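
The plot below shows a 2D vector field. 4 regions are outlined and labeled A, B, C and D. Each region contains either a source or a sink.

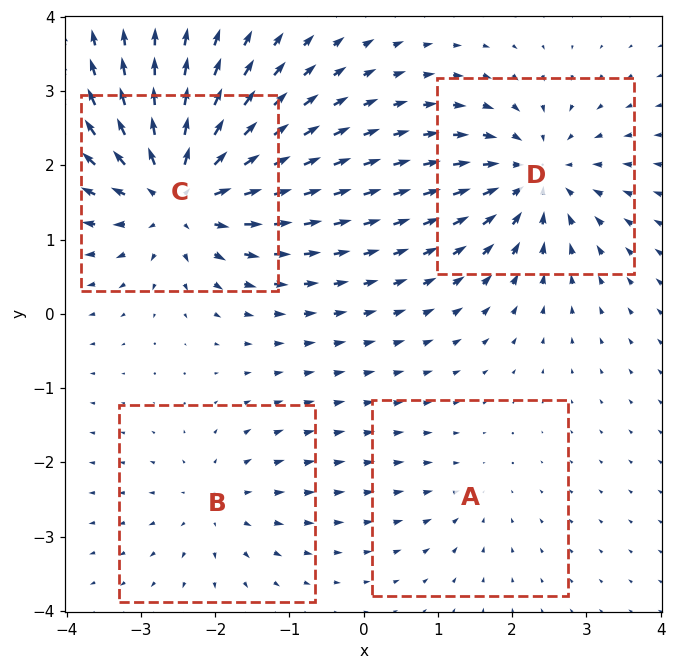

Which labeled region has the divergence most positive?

Divergence at each region's feature centre — A: about -2, B: about +4, C: about +8, D: about -6. Region C is most positive.

C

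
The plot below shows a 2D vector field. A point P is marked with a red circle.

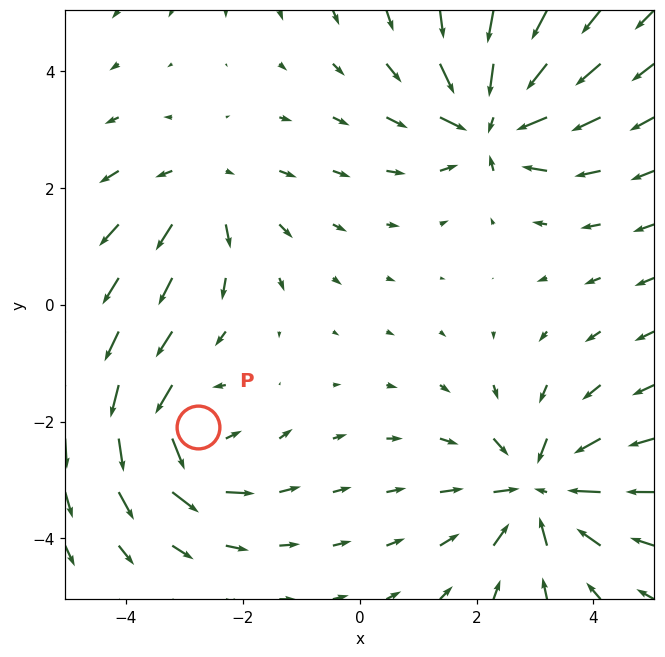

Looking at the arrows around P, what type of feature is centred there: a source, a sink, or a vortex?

At P (-2.8, -2.1) the arrows circulate counterclockwise. Divergence ≈0, curl about +4 — near-zero divergence with nonzero curl is a vortex.

vortex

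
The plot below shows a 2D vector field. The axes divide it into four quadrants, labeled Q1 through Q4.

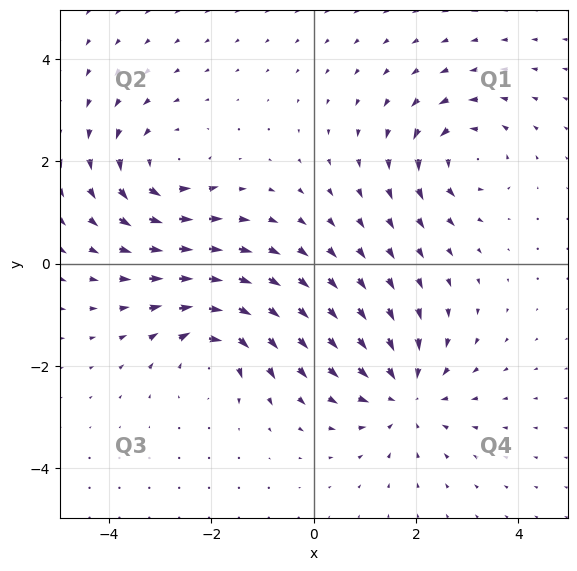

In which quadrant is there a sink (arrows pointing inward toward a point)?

Q4

The sink sits at approximately (1.8, -2.6), which lies in quadrant Q4. The divergence there is about -5, negative as expected for a sink.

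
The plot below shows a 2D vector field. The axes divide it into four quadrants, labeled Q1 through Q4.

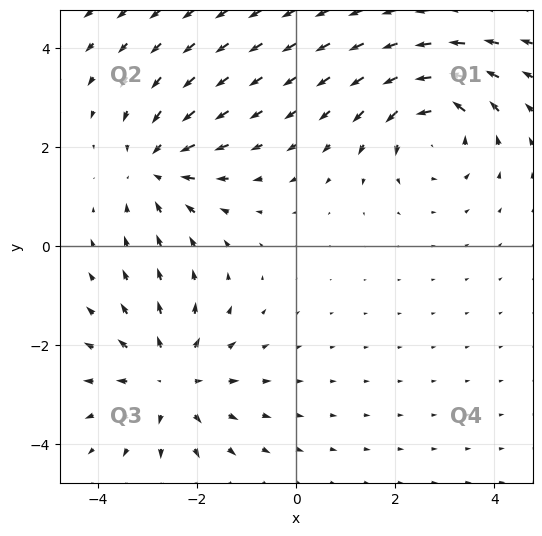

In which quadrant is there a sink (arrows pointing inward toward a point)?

Q2

The sink sits at approximately (-2.8, 1.6), which lies in quadrant Q2. The divergence there is about -3, negative as expected for a sink.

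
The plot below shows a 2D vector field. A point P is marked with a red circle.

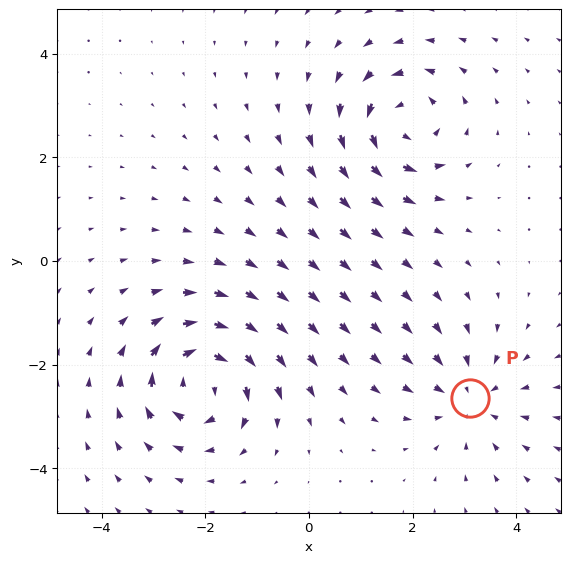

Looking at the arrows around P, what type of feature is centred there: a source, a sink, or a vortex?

sink

At P (3.1, -2.7) the arrows converge inward. Divergence about -3, curl ≈0 — negative divergence with near-zero curl is a sink.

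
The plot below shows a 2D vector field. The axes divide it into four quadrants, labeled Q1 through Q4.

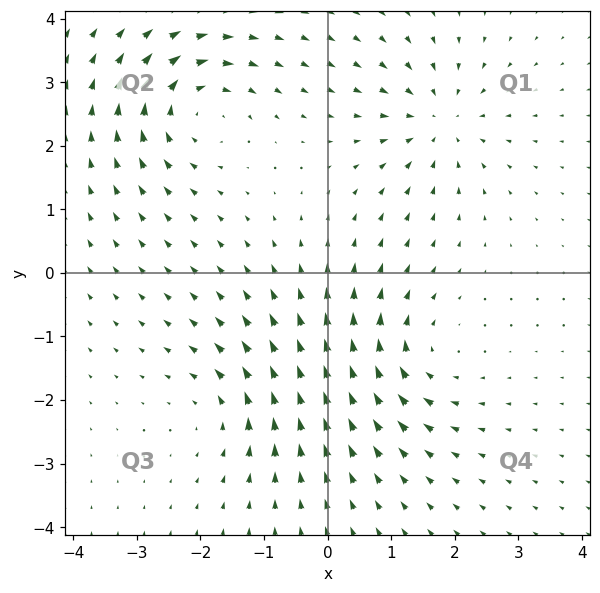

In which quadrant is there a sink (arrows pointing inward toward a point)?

Q1

The sink sits at approximately (1.8, 2.4), which lies in quadrant Q1. The divergence there is about -4, negative as expected for a sink.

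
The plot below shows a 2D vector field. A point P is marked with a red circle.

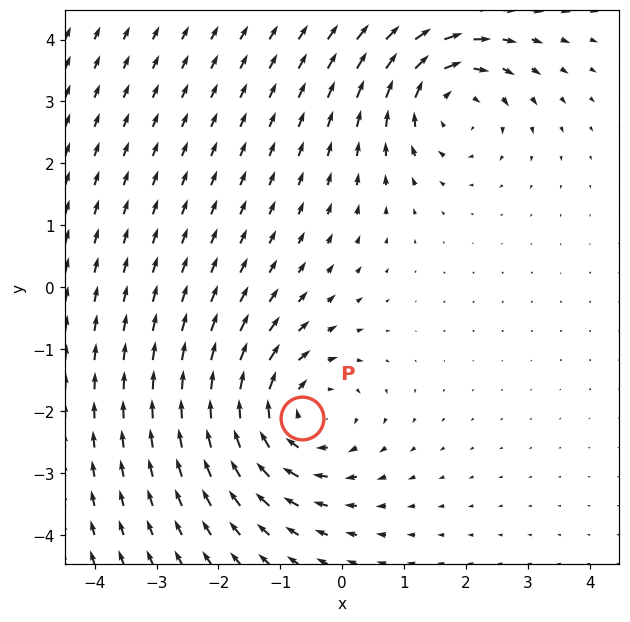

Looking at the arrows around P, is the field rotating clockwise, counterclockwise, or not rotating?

clockwise

Near P at (-0.7, -2.1) the arrows circulate clockwise. The curl (z-component) there is about -4; negative curl means clockwise rotation.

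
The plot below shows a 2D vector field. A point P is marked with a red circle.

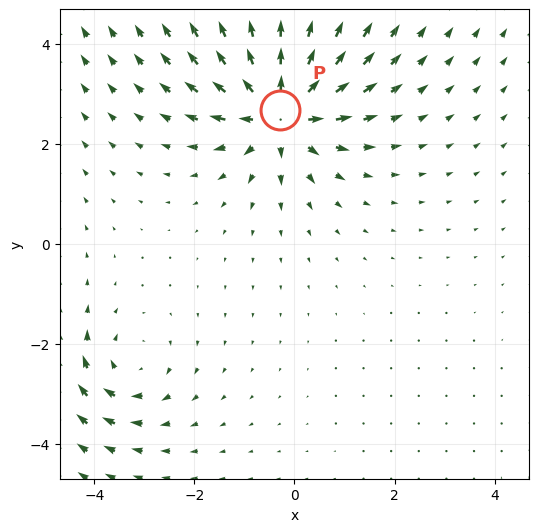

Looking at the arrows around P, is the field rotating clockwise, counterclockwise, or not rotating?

not rotating

Near P at (-0.3, 2.7) the arrows show no circulation. The curl there is ≈0.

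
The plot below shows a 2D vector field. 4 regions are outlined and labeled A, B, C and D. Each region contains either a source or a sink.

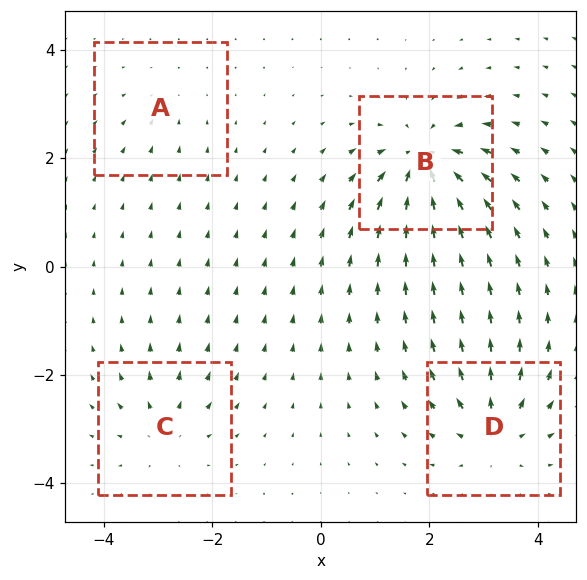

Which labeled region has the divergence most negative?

B

Divergence at each region's feature centre — A: about -2, B: about -8, C: about +4, D: about +6. Region B is most negative.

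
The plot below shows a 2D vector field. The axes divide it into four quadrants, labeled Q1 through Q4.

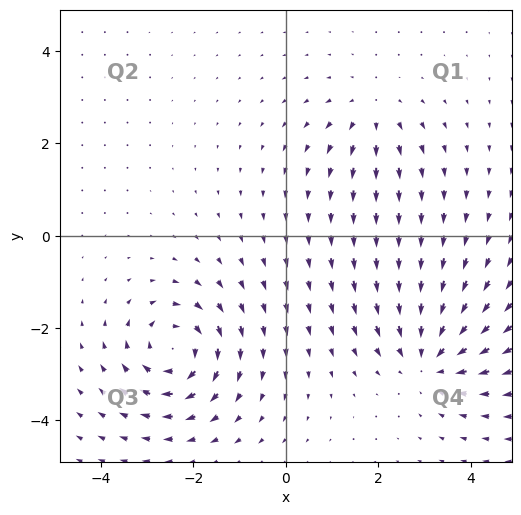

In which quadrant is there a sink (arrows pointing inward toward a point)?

The sink sits at approximately (3.1, -2.7), which lies in quadrant Q4. The divergence there is about -4, negative as expected for a sink.

Q4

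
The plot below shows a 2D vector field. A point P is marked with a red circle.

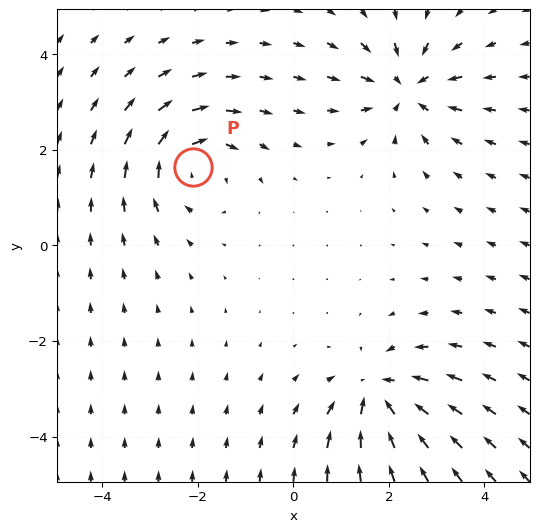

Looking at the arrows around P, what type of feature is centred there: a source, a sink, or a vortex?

At P (-2.1, 1.6) the arrows circulate clockwise. Divergence ≈0, curl about -4 — near-zero divergence with nonzero curl is a vortex.

vortex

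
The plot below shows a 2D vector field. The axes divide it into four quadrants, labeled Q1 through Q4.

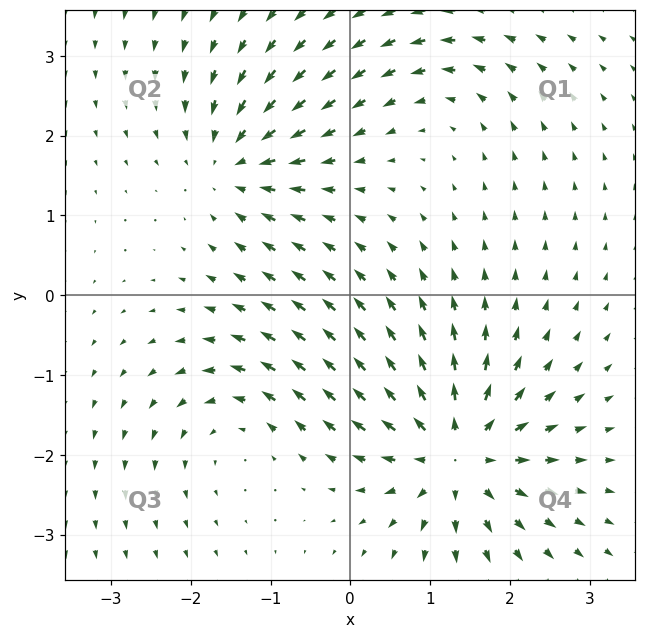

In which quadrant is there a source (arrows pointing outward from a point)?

The source sits at approximately (1.3, -2.0), which lies in quadrant Q4. The divergence there is about +7, positive as expected for a source.

Q4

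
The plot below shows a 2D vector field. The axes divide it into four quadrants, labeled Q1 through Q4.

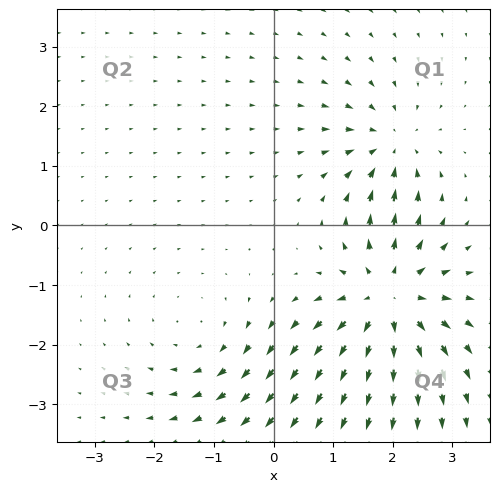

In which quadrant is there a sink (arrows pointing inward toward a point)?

The sink sits at approximately (2.0, 1.3), which lies in quadrant Q1. The divergence there is about -4, negative as expected for a sink.

Q1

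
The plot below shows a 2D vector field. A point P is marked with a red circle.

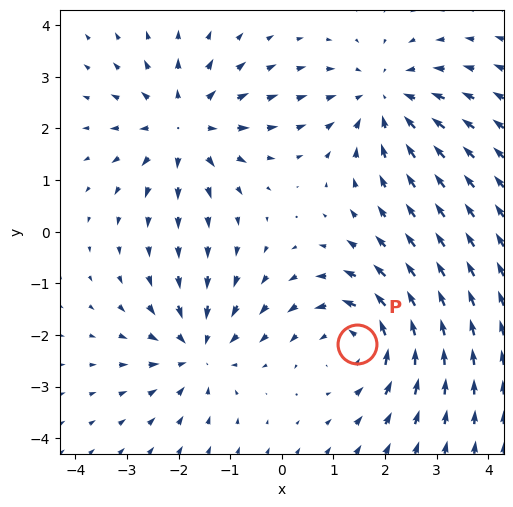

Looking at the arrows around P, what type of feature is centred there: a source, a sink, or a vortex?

vortex

At P (1.5, -2.2) the arrows circulate counterclockwise. Divergence ≈0, curl about +3 — near-zero divergence with nonzero curl is a vortex.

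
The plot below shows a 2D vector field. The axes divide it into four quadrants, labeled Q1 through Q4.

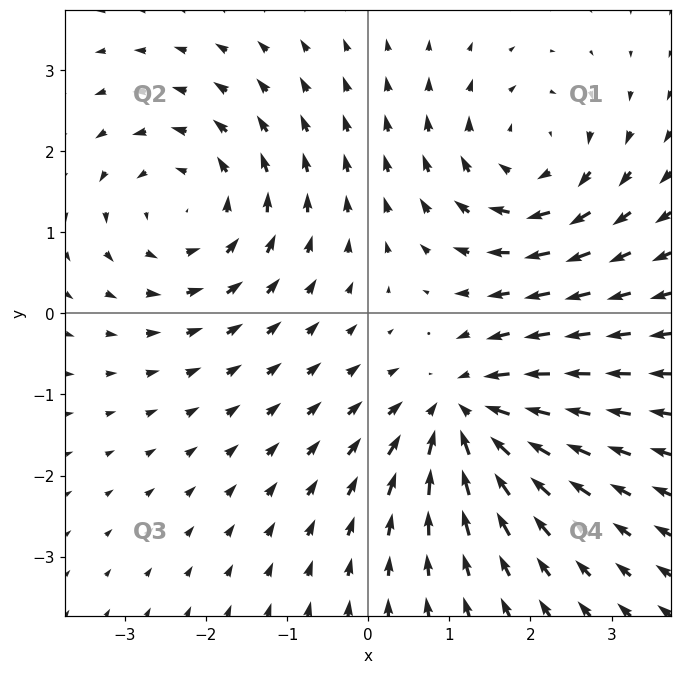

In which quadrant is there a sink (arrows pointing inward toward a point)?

The sink sits at approximately (1.2, -1.2), which lies in quadrant Q4. The divergence there is about -4, negative as expected for a sink.

Q4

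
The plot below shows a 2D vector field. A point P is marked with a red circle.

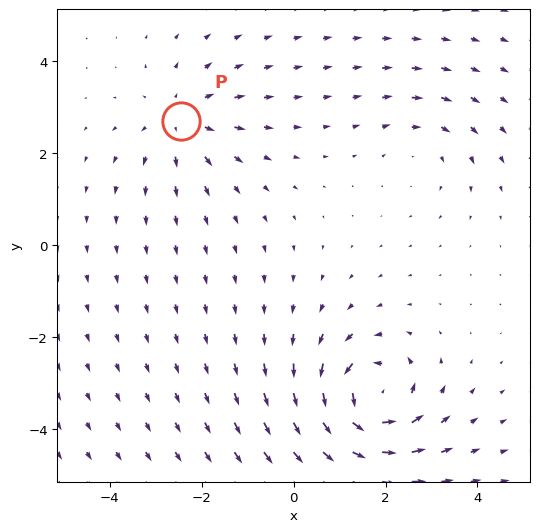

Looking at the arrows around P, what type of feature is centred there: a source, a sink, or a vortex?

source

At P (-2.5, 2.7) the arrows spread outward. Divergence about +3, curl ≈0 — positive divergence with near-zero curl is a source.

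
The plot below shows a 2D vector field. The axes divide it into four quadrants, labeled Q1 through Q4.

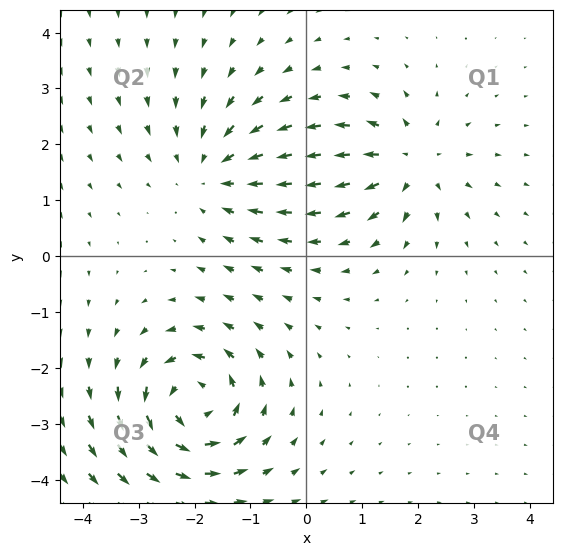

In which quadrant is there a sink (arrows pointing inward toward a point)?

The sink sits at approximately (-1.7, 1.5), which lies in quadrant Q2. The divergence there is about -3, negative as expected for a sink.

Q2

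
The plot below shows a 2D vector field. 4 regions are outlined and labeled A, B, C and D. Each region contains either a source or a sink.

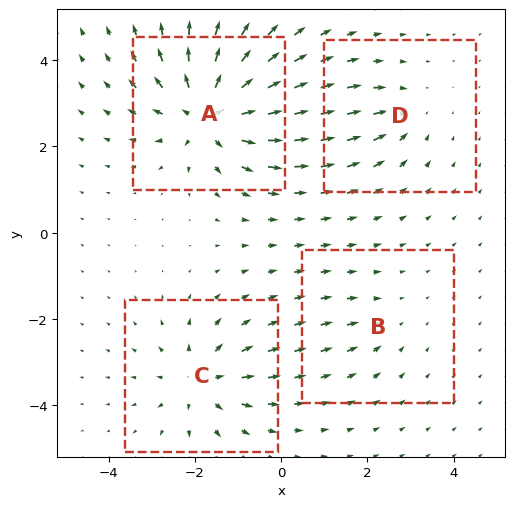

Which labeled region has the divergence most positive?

Divergence at each region's feature centre — A: about +8, B: about -2, C: about +5, D: about -3. Region A is most positive.

A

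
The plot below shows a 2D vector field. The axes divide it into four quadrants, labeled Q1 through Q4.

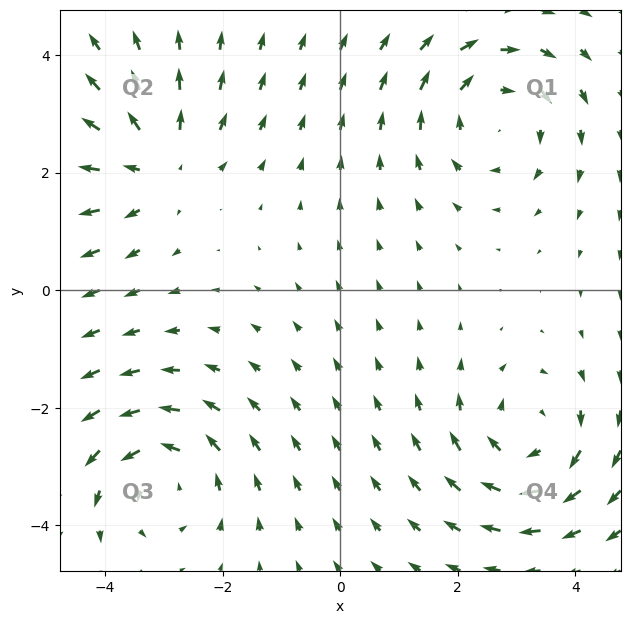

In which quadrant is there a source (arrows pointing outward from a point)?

The source sits at approximately (-3.1, 2.1), which lies in quadrant Q2. The divergence there is about +4, positive as expected for a source.

Q2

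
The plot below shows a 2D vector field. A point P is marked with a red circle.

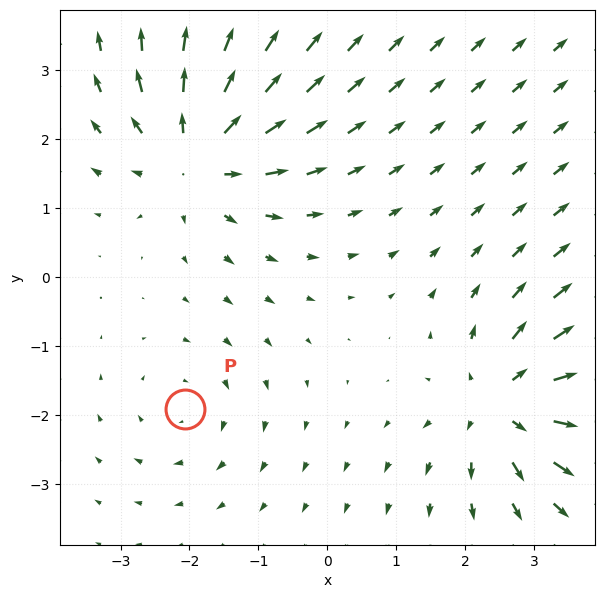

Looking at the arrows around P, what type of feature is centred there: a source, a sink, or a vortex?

At P (-2.1, -1.9) the arrows circulate clockwise. Divergence ≈0, curl about -3 — near-zero divergence with nonzero curl is a vortex.

vortex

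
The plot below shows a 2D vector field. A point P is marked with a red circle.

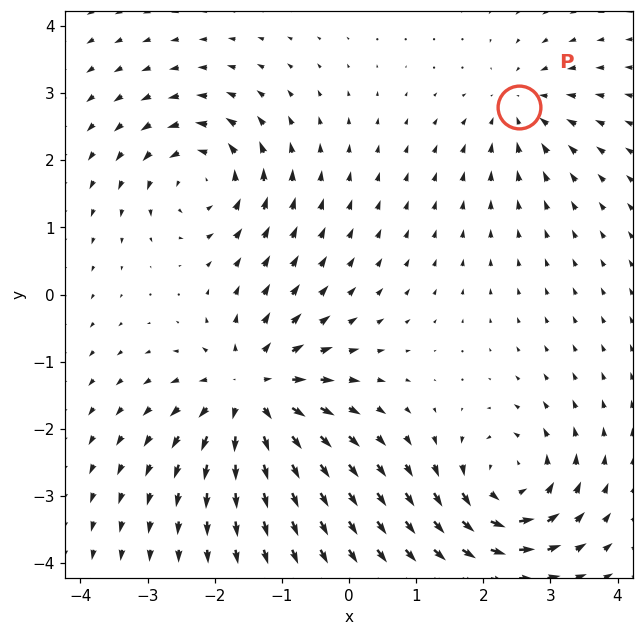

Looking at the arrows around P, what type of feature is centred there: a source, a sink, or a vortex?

sink

At P (2.5, 2.8) the arrows converge inward. Divergence about -3, curl ≈0 — negative divergence with near-zero curl is a sink.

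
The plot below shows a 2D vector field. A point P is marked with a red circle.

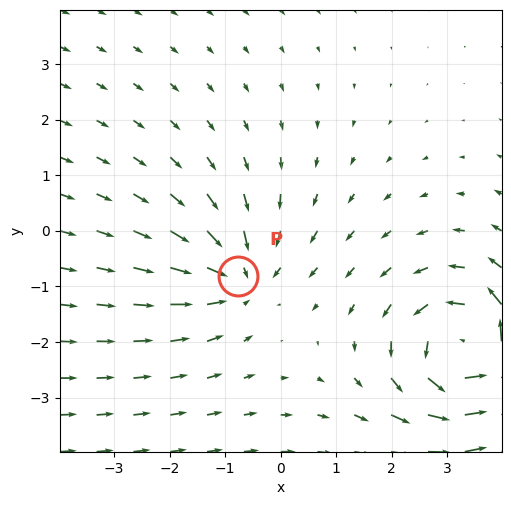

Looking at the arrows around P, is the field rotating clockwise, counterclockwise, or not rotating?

Near P at (-0.8, -0.8) the arrows show no circulation. The curl there is ≈0.

not rotating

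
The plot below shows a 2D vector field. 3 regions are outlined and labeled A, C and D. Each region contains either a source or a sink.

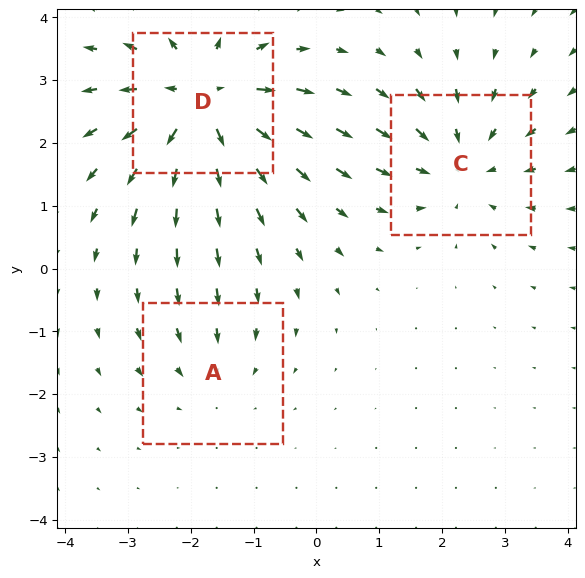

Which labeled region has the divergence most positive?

Divergence at each region's feature centre — A: about -2, C: about -3, D: about +5. Region D is most positive.

D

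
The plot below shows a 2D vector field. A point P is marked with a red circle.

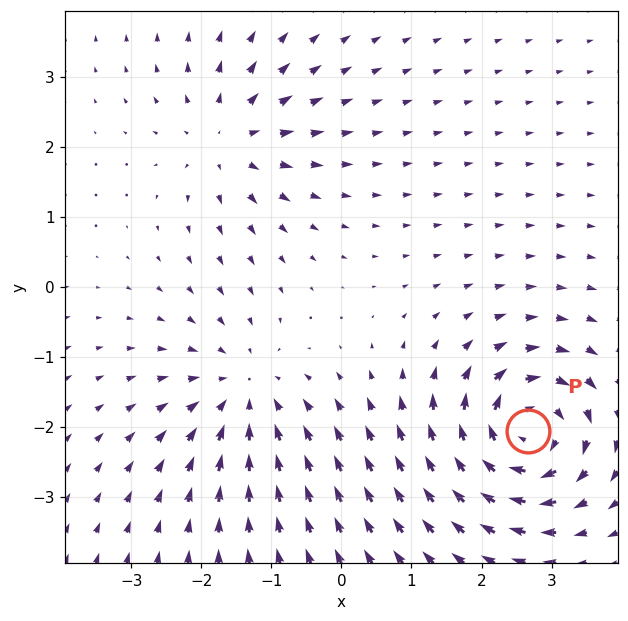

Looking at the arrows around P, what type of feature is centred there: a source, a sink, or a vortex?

vortex

At P (2.7, -2.1) the arrows circulate clockwise. Divergence ≈0, curl about -6 — near-zero divergence with nonzero curl is a vortex.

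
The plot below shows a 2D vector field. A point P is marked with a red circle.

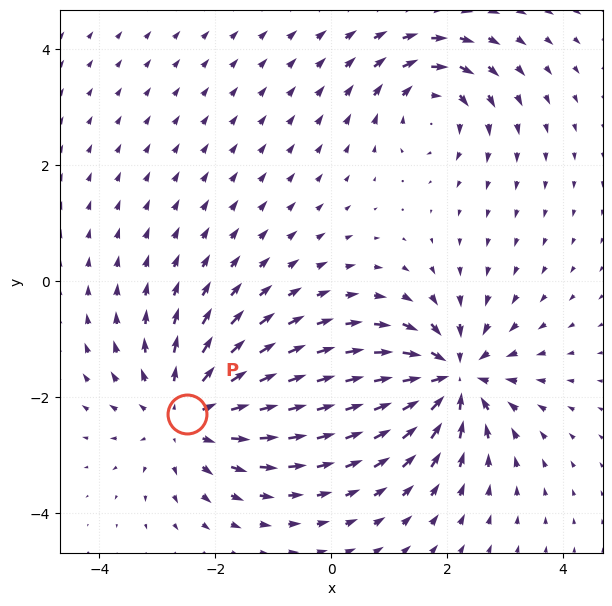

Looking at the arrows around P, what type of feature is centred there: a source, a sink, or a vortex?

At P (-2.5, -2.3) the arrows spread outward. Divergence about +4, curl ≈0 — positive divergence with near-zero curl is a source.

source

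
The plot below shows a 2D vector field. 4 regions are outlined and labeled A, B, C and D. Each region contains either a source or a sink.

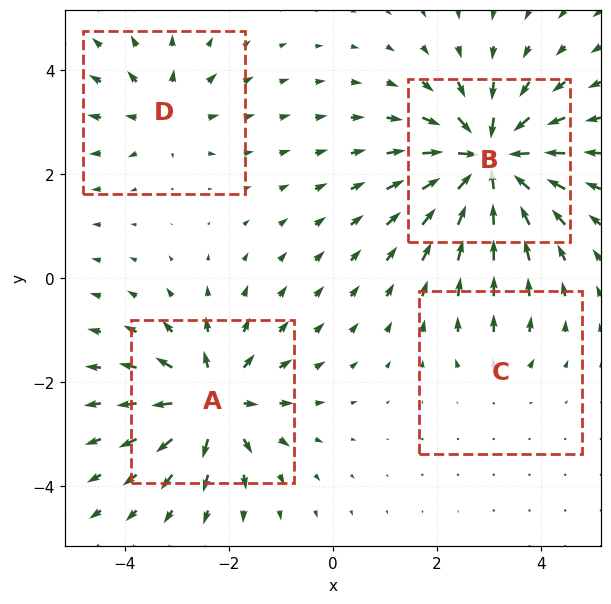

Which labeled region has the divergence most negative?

Divergence at each region's feature centre — A: about +7, B: about -9, C: about +2, D: about +4. Region B is most negative.

B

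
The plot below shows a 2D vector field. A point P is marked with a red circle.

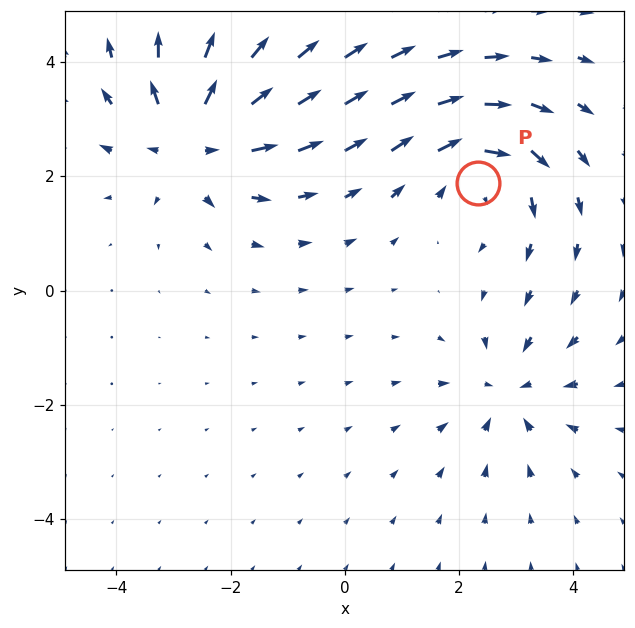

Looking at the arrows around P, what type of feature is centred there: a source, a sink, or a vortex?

At P (2.3, 1.9) the arrows circulate clockwise. Divergence ≈0, curl about -3 — near-zero divergence with nonzero curl is a vortex.

vortex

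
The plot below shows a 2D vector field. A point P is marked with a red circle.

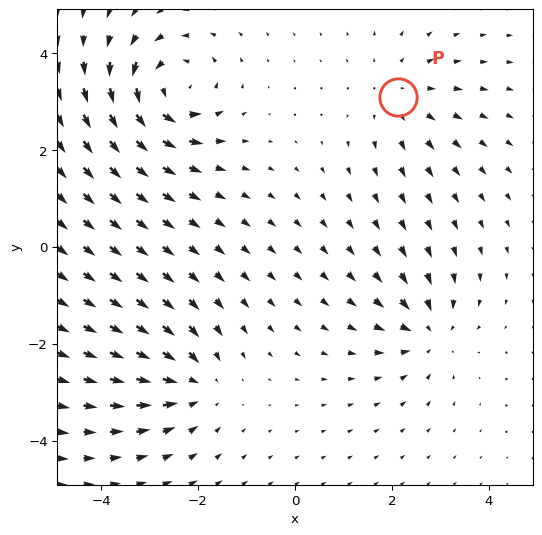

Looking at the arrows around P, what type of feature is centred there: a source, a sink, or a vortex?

source

At P (2.1, 3.1) the arrows spread outward. Divergence about +3, curl ≈0 — positive divergence with near-zero curl is a source.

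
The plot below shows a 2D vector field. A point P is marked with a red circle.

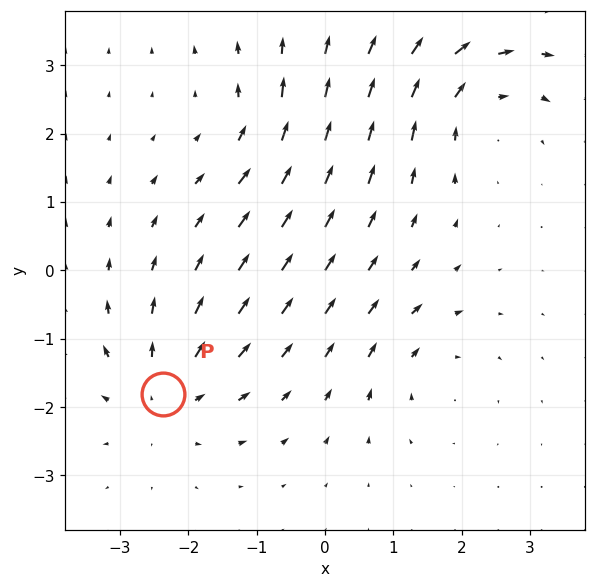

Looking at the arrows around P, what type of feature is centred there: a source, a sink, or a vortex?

source

At P (-2.4, -1.8) the arrows spread outward. Divergence about +4, curl ≈0 — positive divergence with near-zero curl is a source.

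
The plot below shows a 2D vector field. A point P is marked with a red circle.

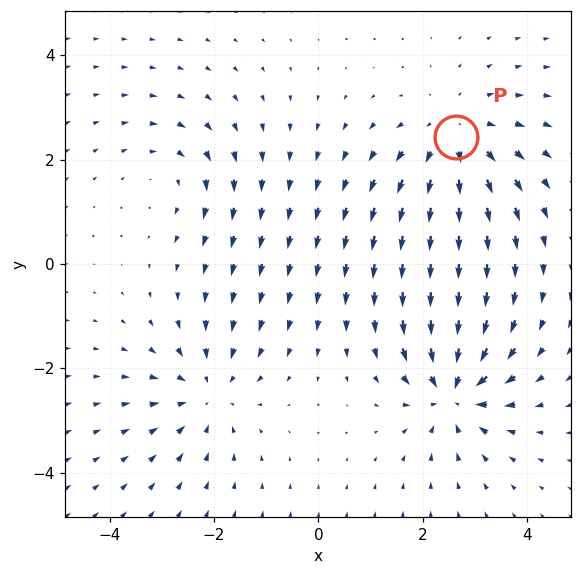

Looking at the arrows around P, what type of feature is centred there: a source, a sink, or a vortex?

source

At P (2.6, 2.4) the arrows spread outward. Divergence about +4, curl ≈0 — positive divergence with near-zero curl is a source.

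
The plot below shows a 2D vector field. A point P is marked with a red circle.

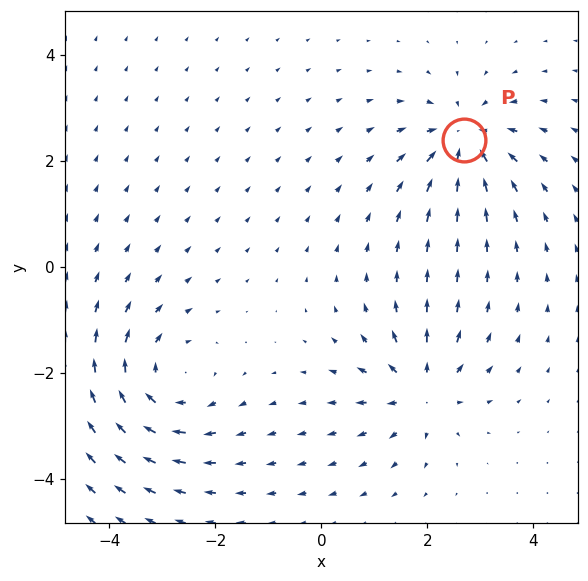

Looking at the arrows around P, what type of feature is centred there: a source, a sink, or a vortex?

At P (2.7, 2.4) the arrows converge inward. Divergence about -5, curl ≈0 — negative divergence with near-zero curl is a sink.

sink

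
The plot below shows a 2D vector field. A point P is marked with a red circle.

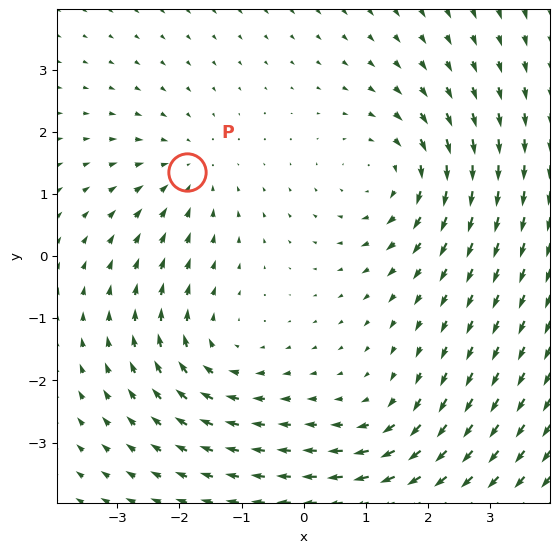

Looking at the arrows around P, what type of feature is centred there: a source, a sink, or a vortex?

At P (-1.9, 1.4) the arrows converge inward. Divergence about -3, curl ≈0 — negative divergence with near-zero curl is a sink.

sink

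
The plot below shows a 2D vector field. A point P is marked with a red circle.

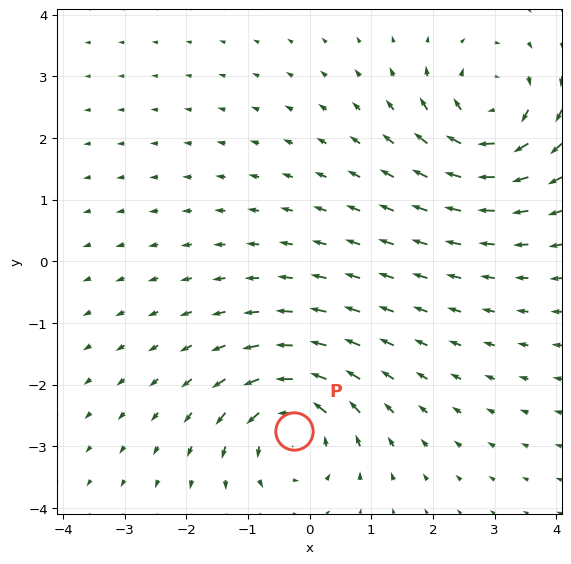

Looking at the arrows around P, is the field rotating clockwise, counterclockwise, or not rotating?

counterclockwise

Near P at (-0.2, -2.8) the arrows circulate counterclockwise. The curl (z-component) there is about +7; positive curl means counterclockwise rotation.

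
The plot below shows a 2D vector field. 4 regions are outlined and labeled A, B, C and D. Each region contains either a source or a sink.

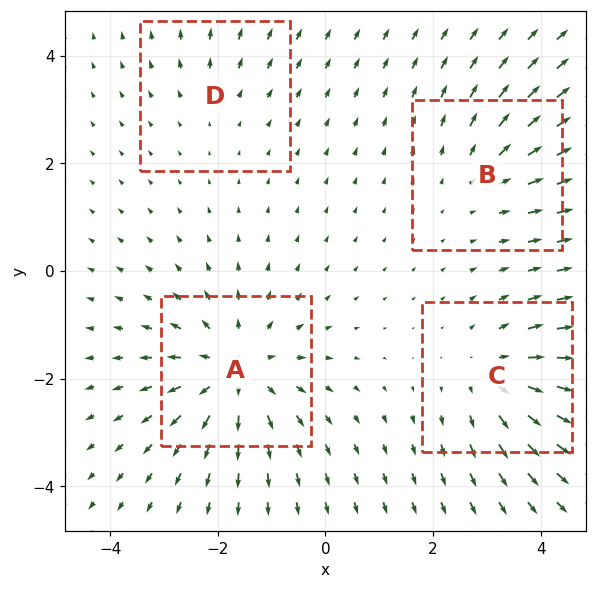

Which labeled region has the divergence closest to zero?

Divergence at each region's feature centre — A: about +6, B: about +3, C: about +4, D: about +2. Region D is closest to zero.

D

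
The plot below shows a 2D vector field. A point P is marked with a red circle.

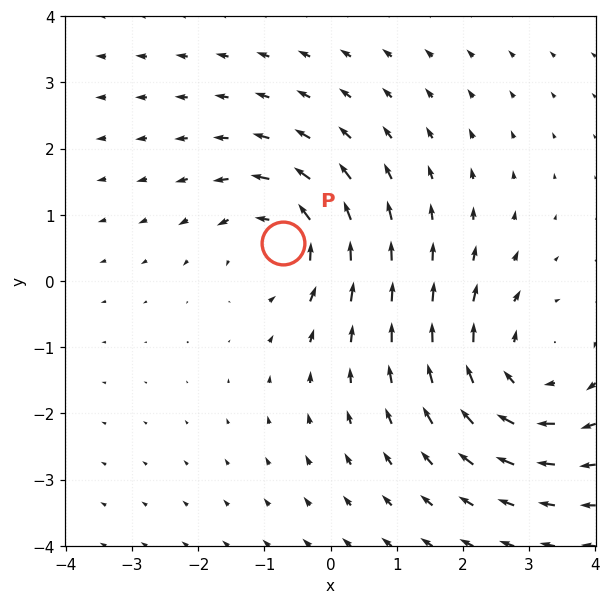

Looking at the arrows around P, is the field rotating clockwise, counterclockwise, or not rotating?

Near P at (-0.7, 0.6) the arrows circulate counterclockwise. The curl (z-component) there is about +4; positive curl means counterclockwise rotation.

counterclockwise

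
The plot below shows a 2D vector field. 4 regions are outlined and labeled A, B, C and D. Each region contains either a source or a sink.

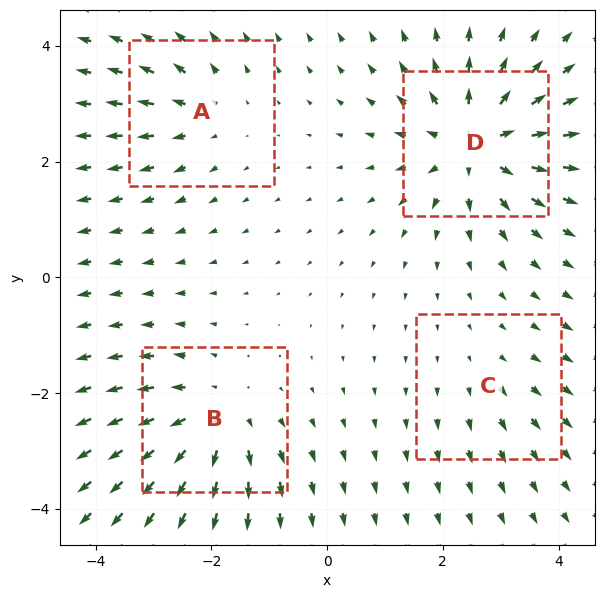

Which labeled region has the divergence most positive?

D

Divergence at each region's feature centre — A: about +4, B: about +5, C: about +2, D: about +7. Region D is most positive.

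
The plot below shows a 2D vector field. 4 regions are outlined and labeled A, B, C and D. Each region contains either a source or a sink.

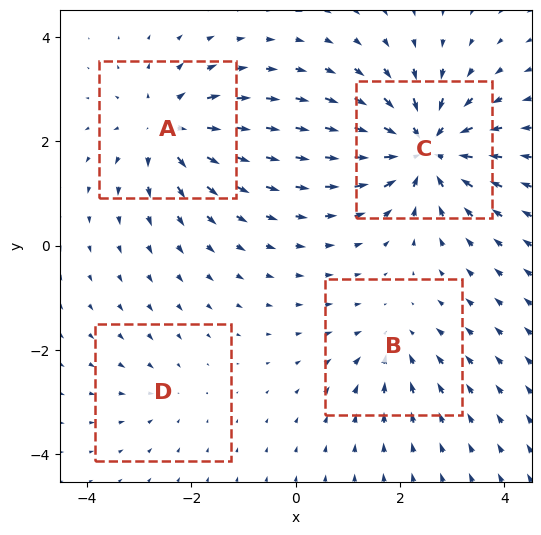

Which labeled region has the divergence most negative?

C

Divergence at each region's feature centre — A: about +5, B: about -3, C: about -8, D: about -2. Region C is most negative.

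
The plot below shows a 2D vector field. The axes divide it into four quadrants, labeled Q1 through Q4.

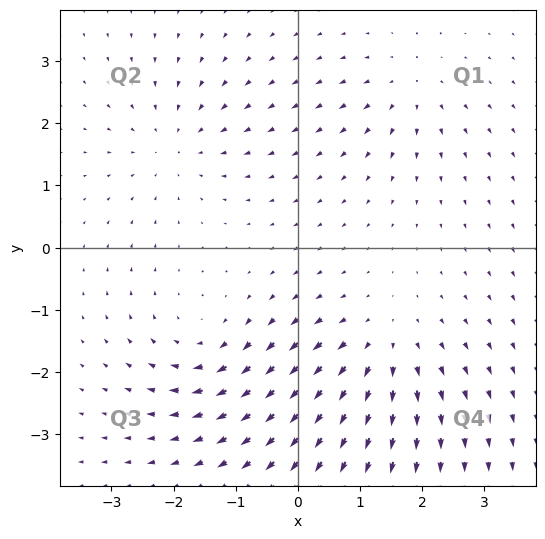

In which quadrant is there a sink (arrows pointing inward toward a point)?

The sink sits at approximately (-2.0, 1.6), which lies in quadrant Q2. The divergence there is about -4, negative as expected for a sink.

Q2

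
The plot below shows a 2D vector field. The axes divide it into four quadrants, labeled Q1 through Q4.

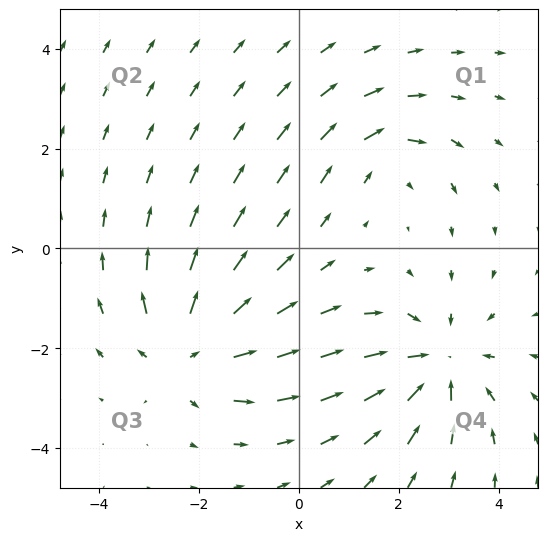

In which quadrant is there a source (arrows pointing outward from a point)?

The source sits at approximately (-2.2, -2.1), which lies in quadrant Q3. The divergence there is about +4, positive as expected for a source.

Q3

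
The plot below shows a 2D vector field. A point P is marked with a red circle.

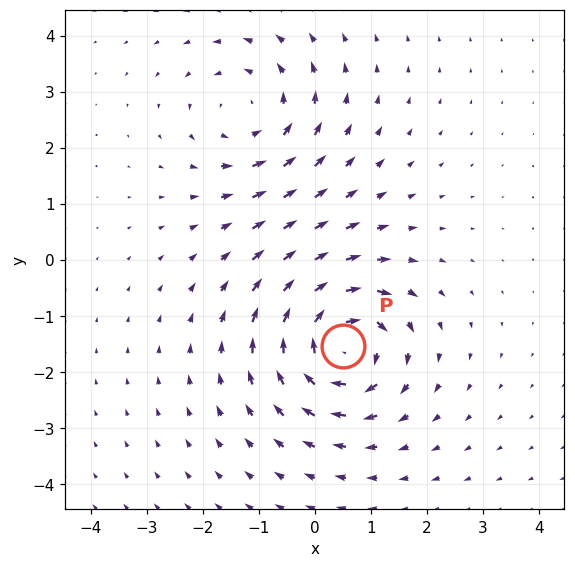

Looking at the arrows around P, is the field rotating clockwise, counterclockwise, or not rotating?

Near P at (0.5, -1.5) the arrows circulate clockwise. The curl (z-component) there is about -4; negative curl means clockwise rotation.

clockwise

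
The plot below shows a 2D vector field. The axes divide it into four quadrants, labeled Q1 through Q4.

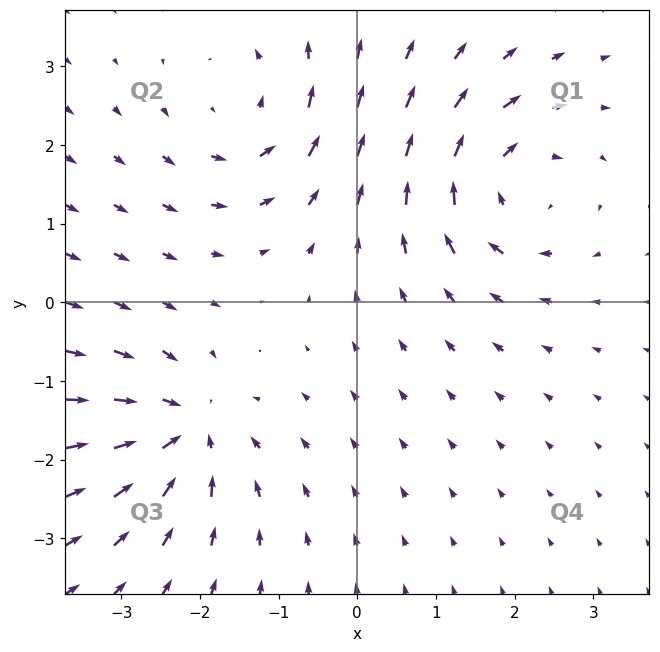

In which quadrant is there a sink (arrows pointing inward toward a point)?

Q3

The sink sits at approximately (-2.2, -1.6), which lies in quadrant Q3. The divergence there is about -5, negative as expected for a sink.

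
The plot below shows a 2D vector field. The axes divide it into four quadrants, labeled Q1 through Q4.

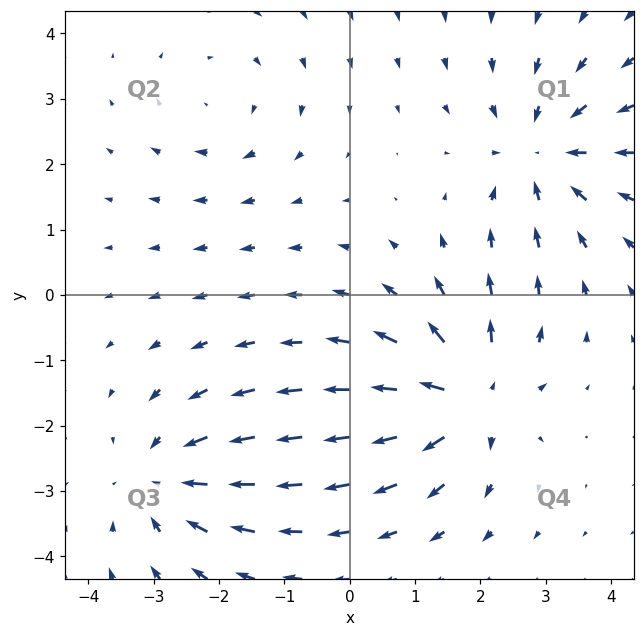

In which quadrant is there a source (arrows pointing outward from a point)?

The source sits at approximately (1.8, -1.6), which lies in quadrant Q4. The divergence there is about +6, positive as expected for a source.

Q4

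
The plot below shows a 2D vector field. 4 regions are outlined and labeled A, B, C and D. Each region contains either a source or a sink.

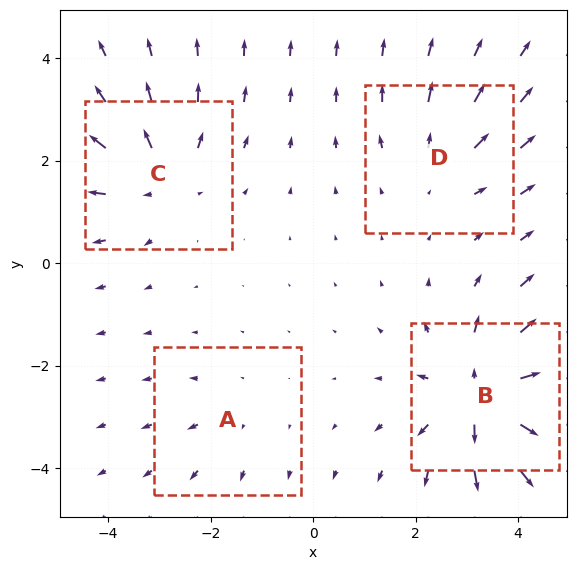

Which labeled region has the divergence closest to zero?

A

Divergence at each region's feature centre — A: about +2, B: about +7, C: about +5, D: about +3. Region A is closest to zero.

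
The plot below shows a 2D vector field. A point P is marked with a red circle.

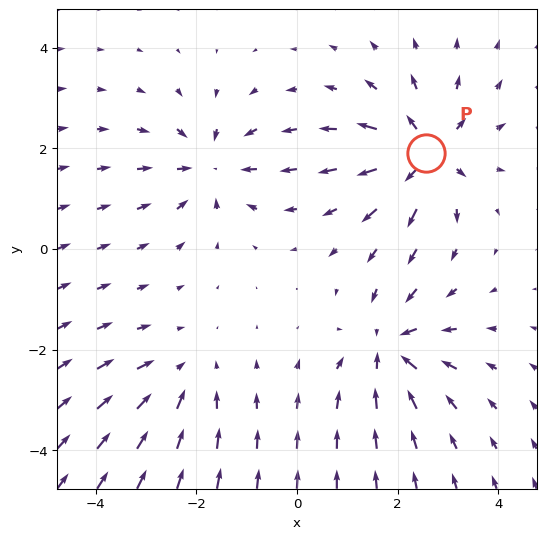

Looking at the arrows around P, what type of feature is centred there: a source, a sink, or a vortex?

source

At P (2.6, 1.9) the arrows spread outward. Divergence about +5, curl ≈0 — positive divergence with near-zero curl is a source.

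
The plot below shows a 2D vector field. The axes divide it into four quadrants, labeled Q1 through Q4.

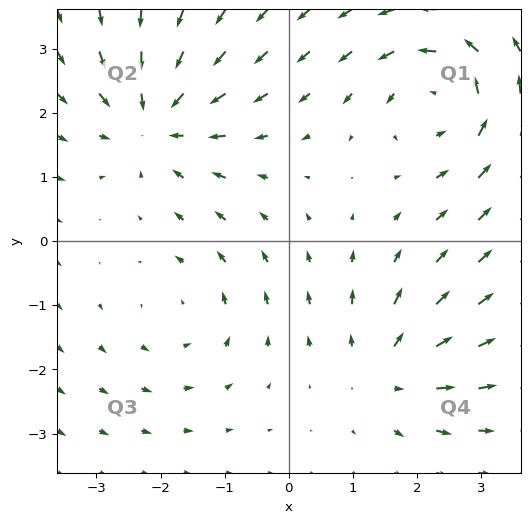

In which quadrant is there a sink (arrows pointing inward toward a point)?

Q2

The sink sits at approximately (-2.1, 1.9), which lies in quadrant Q2. The divergence there is about -5, negative as expected for a sink.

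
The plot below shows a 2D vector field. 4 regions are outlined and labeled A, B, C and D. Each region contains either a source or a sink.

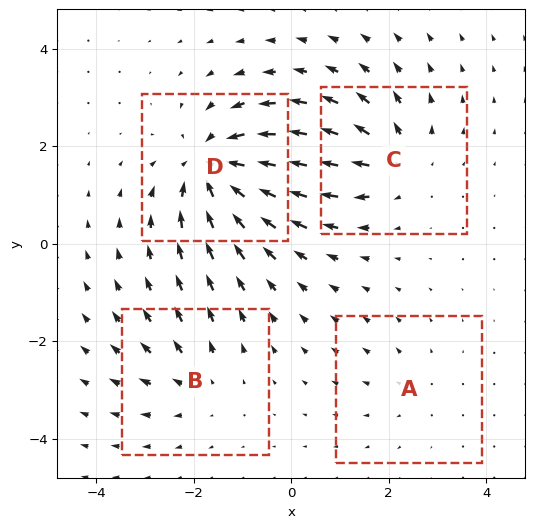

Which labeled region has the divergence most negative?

Divergence at each region's feature centre — A: about +2, B: about +3, C: about +5, D: about -7. Region D is most negative.

D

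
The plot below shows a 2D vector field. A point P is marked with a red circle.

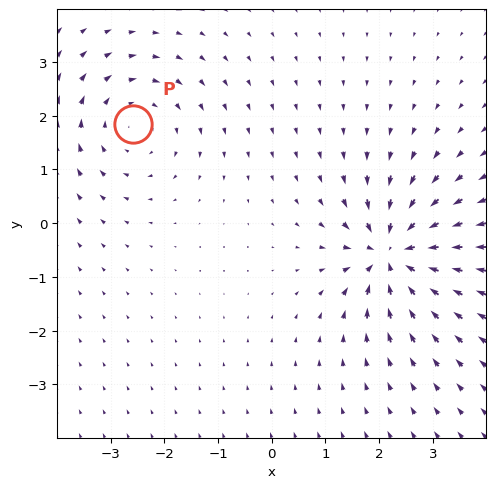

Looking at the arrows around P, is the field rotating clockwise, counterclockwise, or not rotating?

clockwise

Near P at (-2.6, 1.8) the arrows circulate clockwise. The curl (z-component) there is about -2; negative curl means clockwise rotation.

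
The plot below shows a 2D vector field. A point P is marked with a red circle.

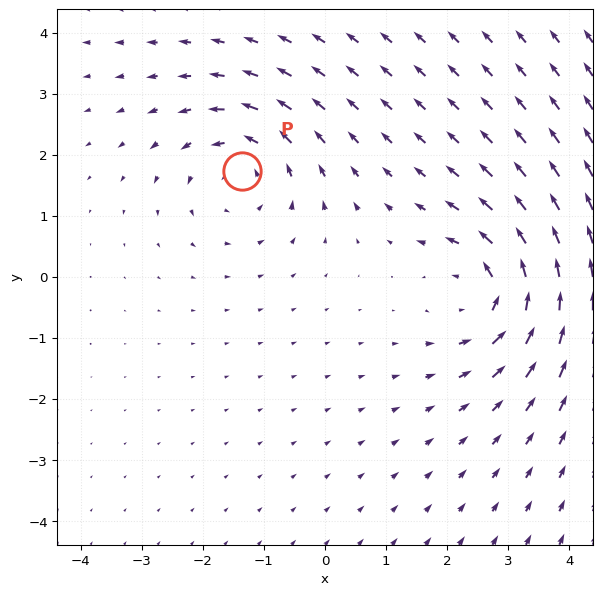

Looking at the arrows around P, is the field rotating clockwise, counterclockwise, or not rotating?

Near P at (-1.4, 1.7) the arrows circulate counterclockwise. The curl (z-component) there is about +3; positive curl means counterclockwise rotation.

counterclockwise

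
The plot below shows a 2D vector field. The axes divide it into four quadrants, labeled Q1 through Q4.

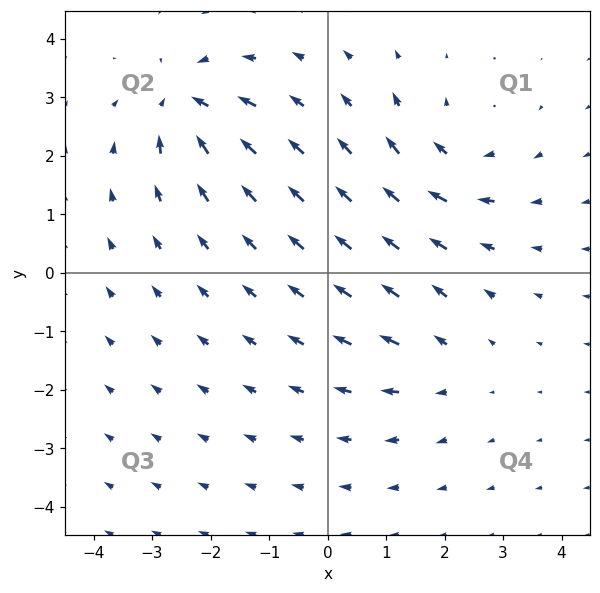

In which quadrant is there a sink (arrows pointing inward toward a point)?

Q2

The sink sits at approximately (-2.4, 2.9), which lies in quadrant Q2. The divergence there is about -6, negative as expected for a sink.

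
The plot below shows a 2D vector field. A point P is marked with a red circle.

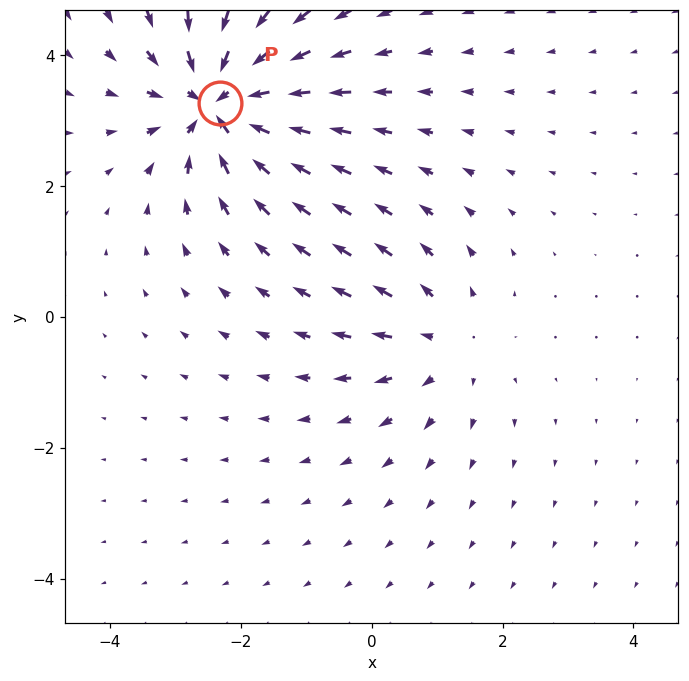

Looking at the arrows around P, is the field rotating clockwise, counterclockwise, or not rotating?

Near P at (-2.3, 3.3) the arrows show no circulation. The curl there is ≈0.

not rotating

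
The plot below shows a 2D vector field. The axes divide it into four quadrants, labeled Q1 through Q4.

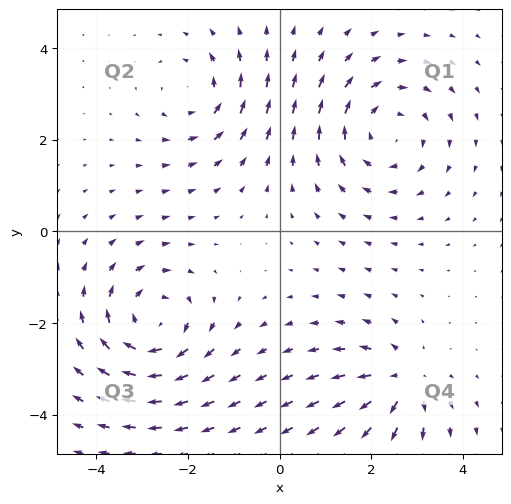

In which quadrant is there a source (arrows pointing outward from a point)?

The source sits at approximately (2.7, -3.3), which lies in quadrant Q4. The divergence there is about +5, positive as expected for a source.

Q4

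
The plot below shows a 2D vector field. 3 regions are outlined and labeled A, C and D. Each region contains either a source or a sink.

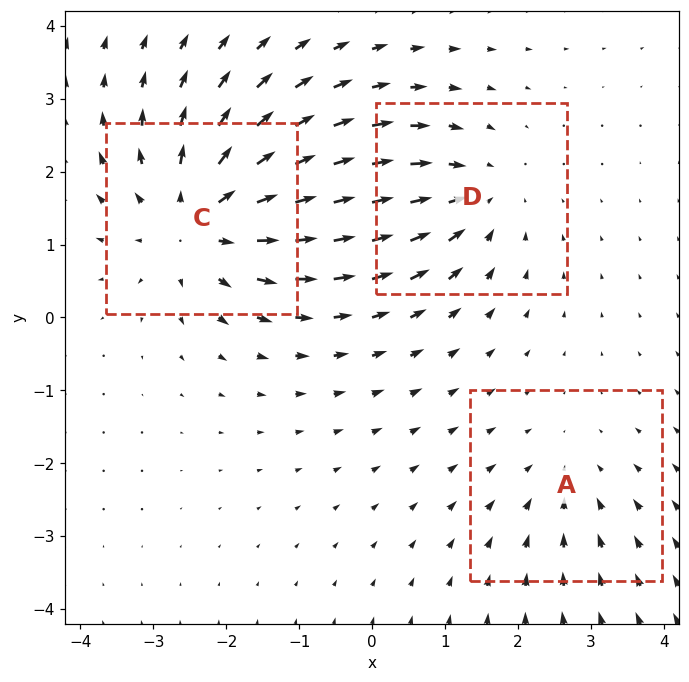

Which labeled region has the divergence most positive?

Divergence at each region's feature centre — A: about -2, C: about +4, D: about -3. Region C is most positive.

C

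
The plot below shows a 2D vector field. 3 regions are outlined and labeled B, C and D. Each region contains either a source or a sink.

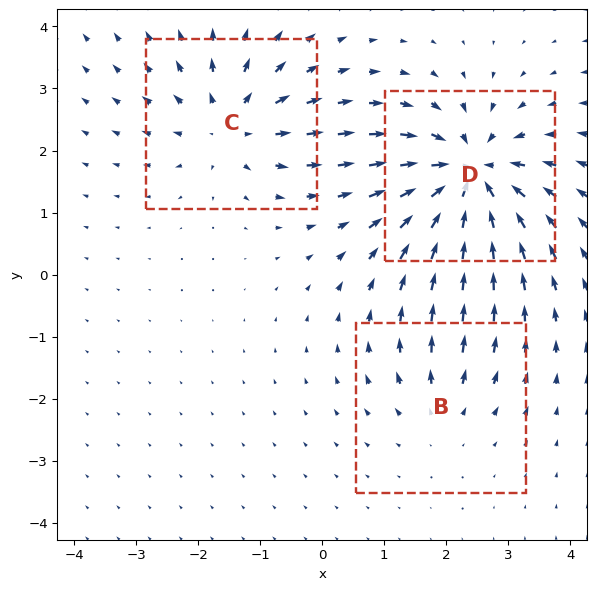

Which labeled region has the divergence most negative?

D

Divergence at each region's feature centre — B: about +2, C: about +4, D: about -6. Region D is most negative.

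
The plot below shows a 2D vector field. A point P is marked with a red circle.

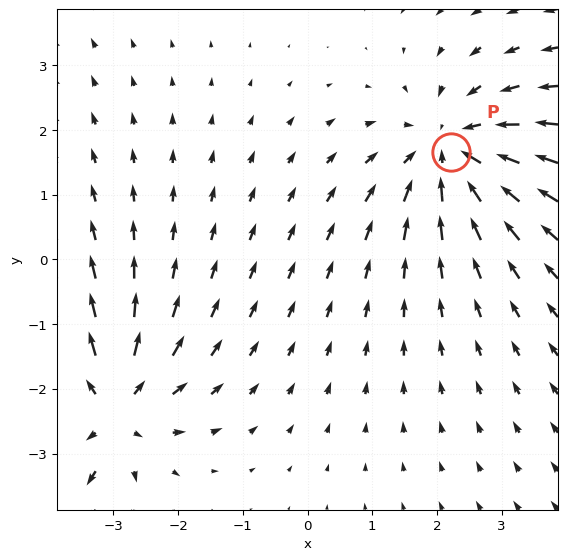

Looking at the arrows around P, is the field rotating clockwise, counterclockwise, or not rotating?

not rotating

Near P at (2.2, 1.7) the arrows show no circulation. The curl there is ≈0.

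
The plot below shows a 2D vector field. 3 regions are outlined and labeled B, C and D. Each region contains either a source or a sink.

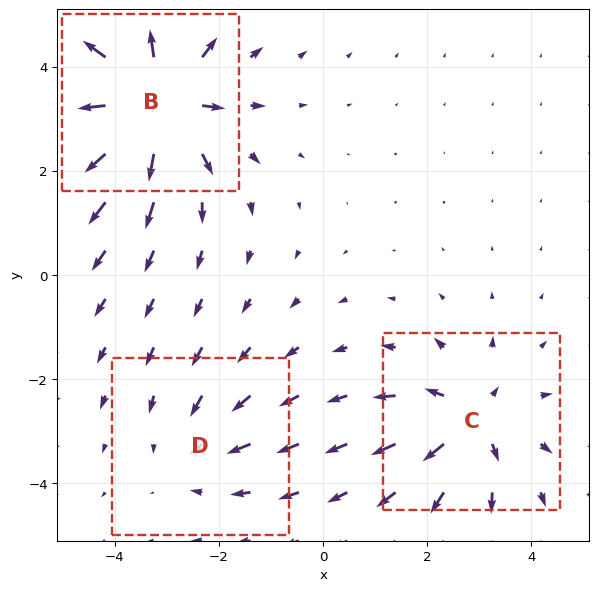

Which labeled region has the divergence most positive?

Divergence at each region's feature centre — B: about +6, C: about +3, D: about -2. Region B is most positive.

B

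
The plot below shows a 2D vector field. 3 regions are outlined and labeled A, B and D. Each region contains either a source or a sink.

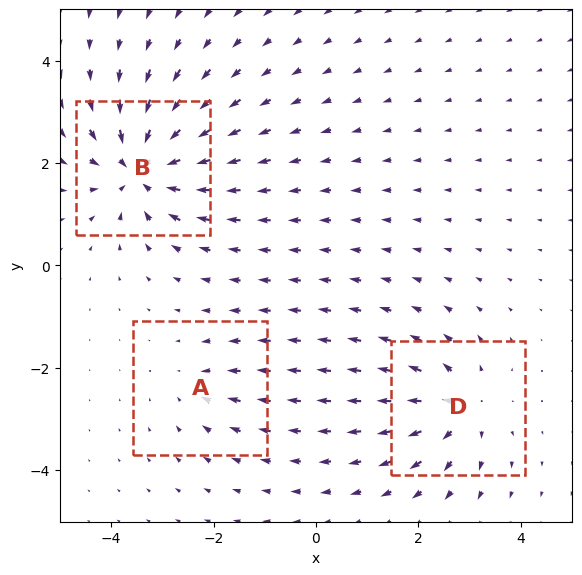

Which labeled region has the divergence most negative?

B

Divergence at each region's feature centre — A: about -2, B: about -6, D: about +4. Region B is most negative.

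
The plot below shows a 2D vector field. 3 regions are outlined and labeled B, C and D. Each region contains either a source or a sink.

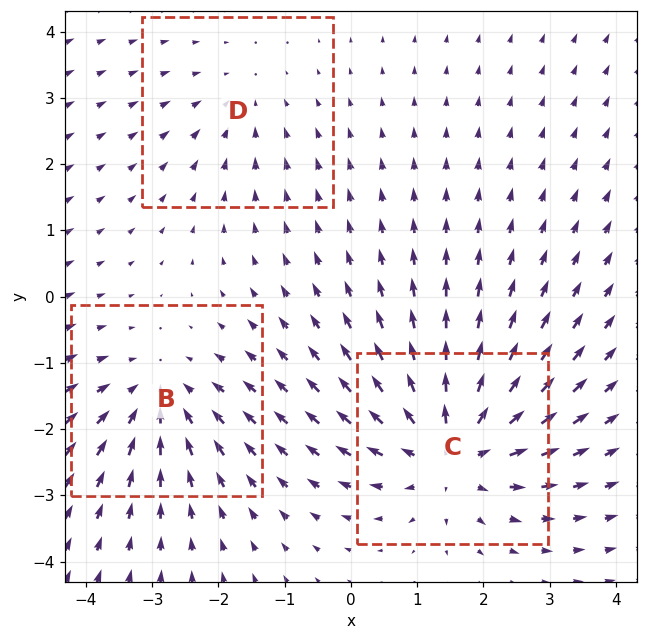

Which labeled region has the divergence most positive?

Divergence at each region's feature centre — B: about -3, C: about +5, D: about -2. Region C is most positive.

C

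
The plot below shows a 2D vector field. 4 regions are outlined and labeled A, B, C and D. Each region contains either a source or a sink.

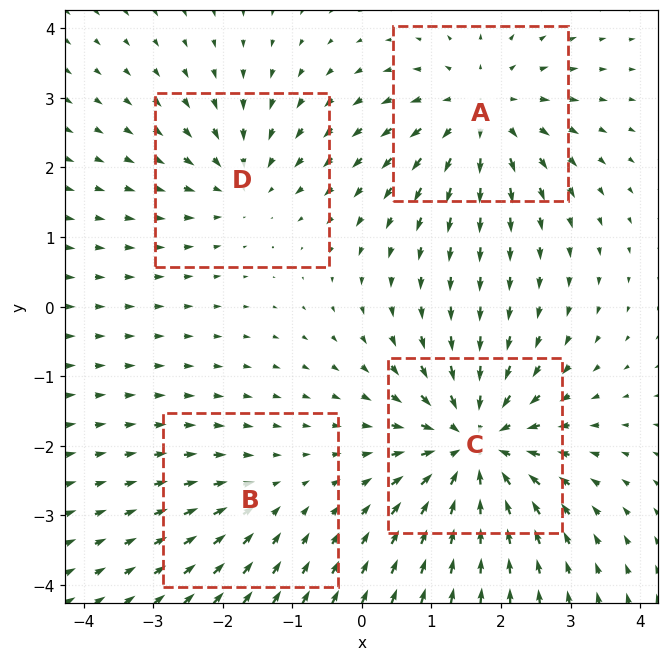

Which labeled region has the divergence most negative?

Divergence at each region's feature centre — A: about +5, B: about -2, C: about -7, D: about -4. Region C is most negative.

C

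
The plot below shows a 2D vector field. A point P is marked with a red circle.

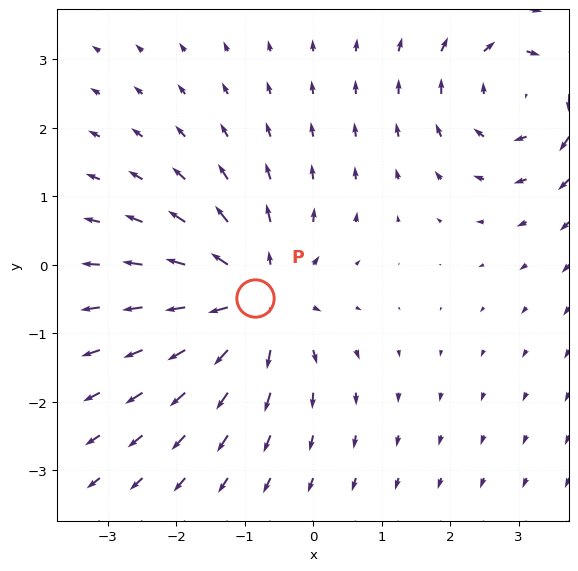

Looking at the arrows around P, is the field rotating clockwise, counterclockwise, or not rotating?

Near P at (-0.8, -0.5) the arrows show no circulation. The curl there is ≈0.

not rotating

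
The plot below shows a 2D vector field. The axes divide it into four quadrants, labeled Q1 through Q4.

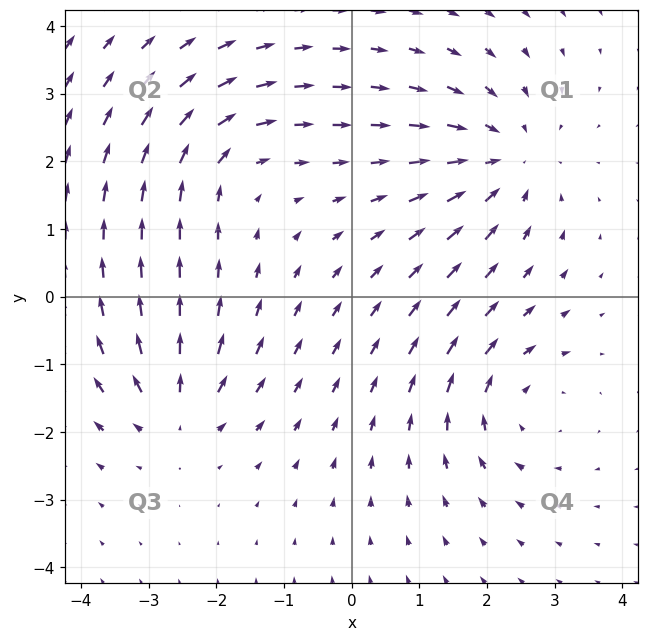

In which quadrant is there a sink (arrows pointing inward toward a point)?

Q1

The sink sits at approximately (2.3, 2.0), which lies in quadrant Q1. The divergence there is about -4, negative as expected for a sink.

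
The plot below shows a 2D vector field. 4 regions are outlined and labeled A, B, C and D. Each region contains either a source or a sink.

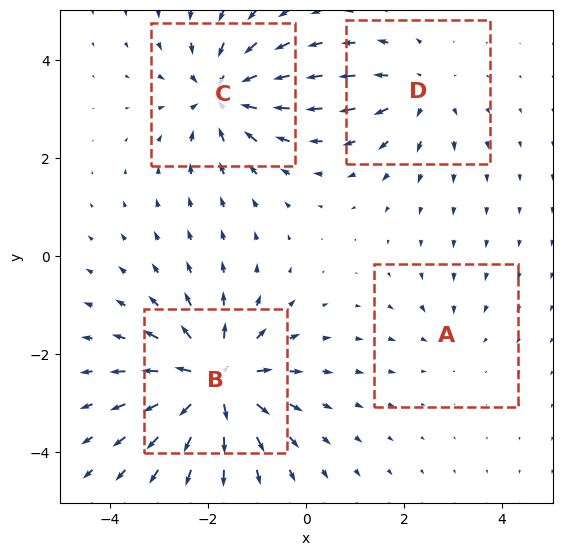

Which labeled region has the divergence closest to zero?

Divergence at each region's feature centre — A: about -2, B: about +8, C: about -6, D: about +4. Region A is closest to zero.

A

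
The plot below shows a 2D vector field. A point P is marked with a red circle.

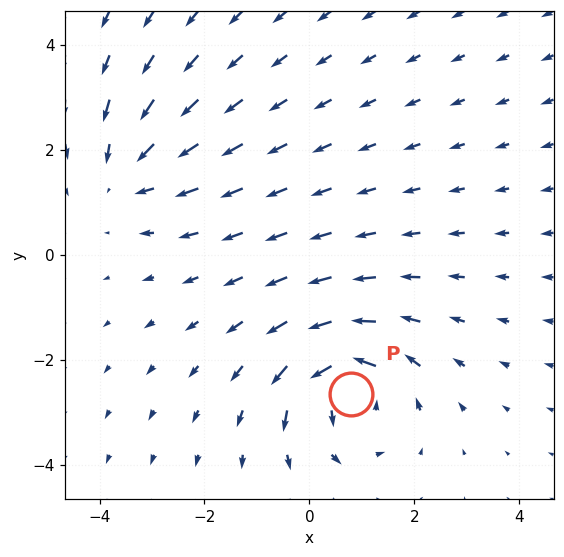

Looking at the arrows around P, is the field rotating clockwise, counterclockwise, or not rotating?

counterclockwise

Near P at (0.8, -2.7) the arrows circulate counterclockwise. The curl (z-component) there is about +5; positive curl means counterclockwise rotation.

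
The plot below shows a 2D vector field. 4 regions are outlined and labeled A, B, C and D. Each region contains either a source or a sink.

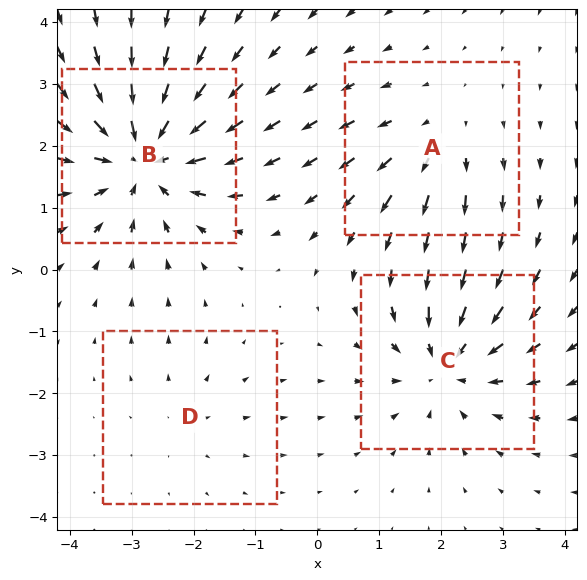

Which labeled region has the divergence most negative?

B

Divergence at each region's feature centre — A: about +3, B: about -6, C: about -5, D: about +2. Region B is most negative.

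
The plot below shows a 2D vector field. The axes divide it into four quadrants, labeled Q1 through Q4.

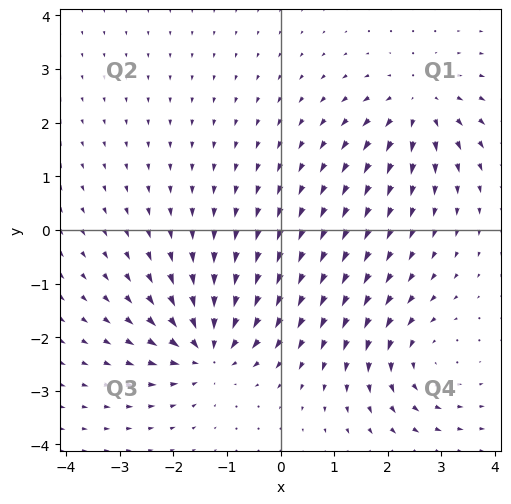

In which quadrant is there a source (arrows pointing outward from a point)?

The source sits at approximately (2.6, 2.3), which lies in quadrant Q1. The divergence there is about +5, positive as expected for a source.

Q1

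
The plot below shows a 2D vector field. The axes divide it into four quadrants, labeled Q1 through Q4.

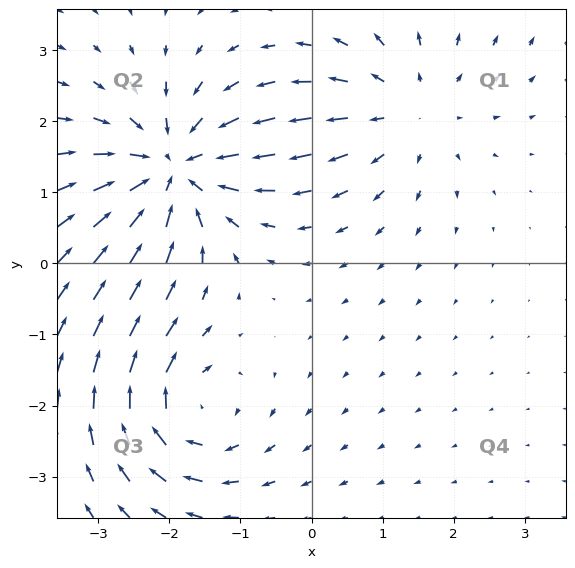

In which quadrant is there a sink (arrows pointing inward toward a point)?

The sink sits at approximately (-1.9, 1.3), which lies in quadrant Q2. The divergence there is about -5, negative as expected for a sink.

Q2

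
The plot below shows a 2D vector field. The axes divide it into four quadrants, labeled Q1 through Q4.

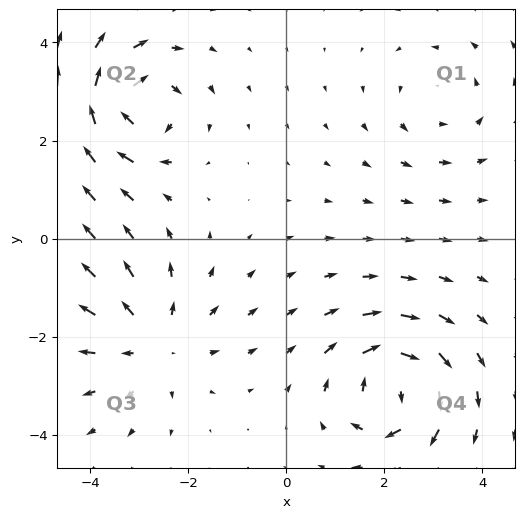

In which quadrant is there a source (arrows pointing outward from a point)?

Q3

The source sits at approximately (-2.7, -2.1), which lies in quadrant Q3. The divergence there is about +3, positive as expected for a source.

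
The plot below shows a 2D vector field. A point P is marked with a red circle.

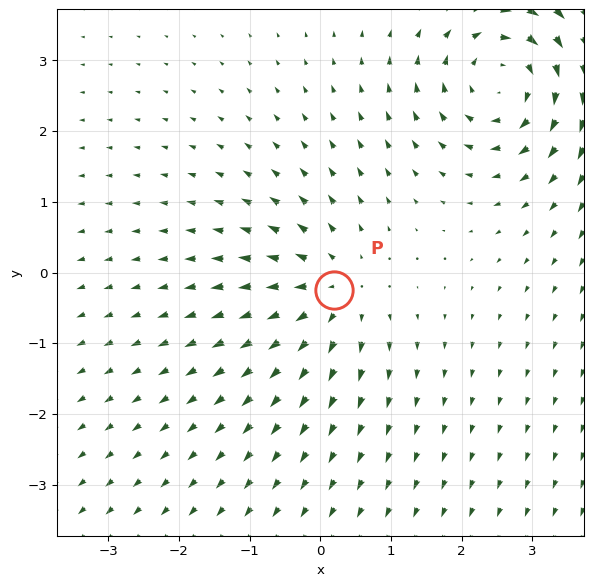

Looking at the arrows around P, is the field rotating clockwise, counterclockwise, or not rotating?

not rotating

Near P at (0.2, -0.3) the arrows show no circulation. The curl there is ≈0.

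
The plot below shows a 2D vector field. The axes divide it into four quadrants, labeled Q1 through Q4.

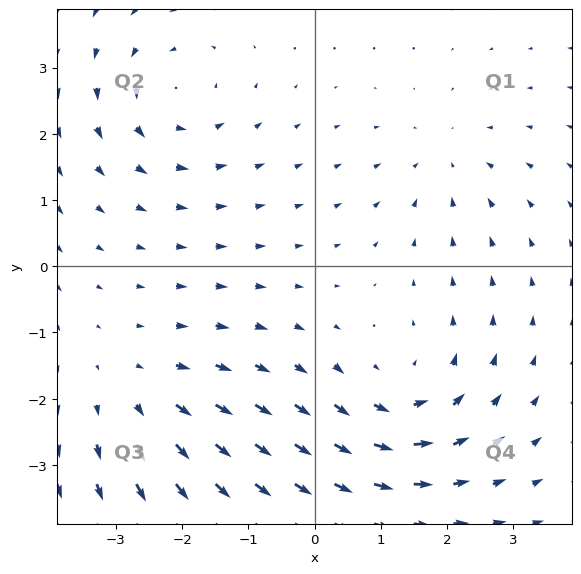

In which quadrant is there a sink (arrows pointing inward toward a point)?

Q1

The sink sits at approximately (2.0, 1.6), which lies in quadrant Q1. The divergence there is about -3, negative as expected for a sink.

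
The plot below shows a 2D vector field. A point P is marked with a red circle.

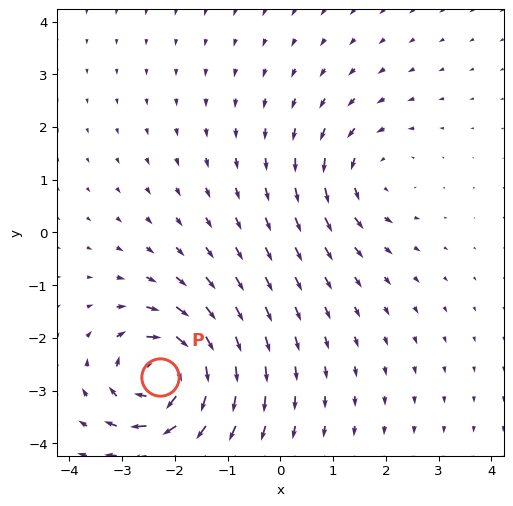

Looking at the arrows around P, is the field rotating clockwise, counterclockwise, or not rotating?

clockwise

Near P at (-2.3, -2.7) the arrows circulate clockwise. The curl (z-component) there is about -6; negative curl means clockwise rotation.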